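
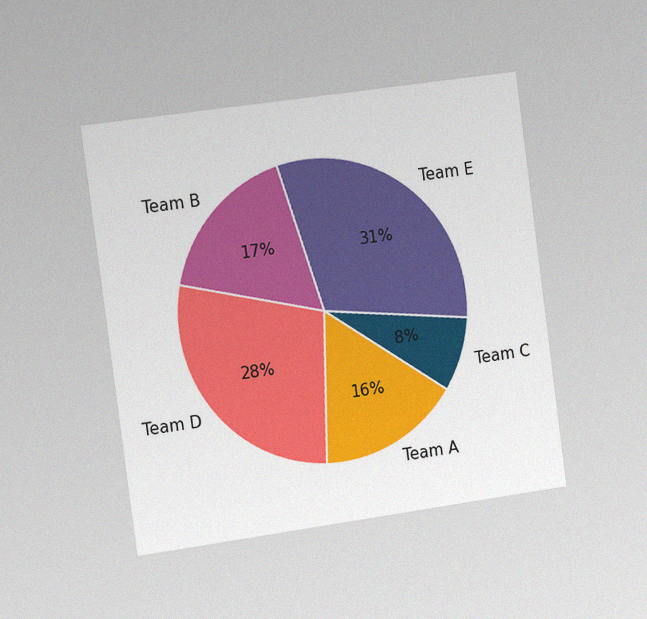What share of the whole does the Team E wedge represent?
The chart is tilted about 8° counter-clockwise and viewed slightly from the left, with some photo noise. The Team E slice takes up 31% of the pie.

31%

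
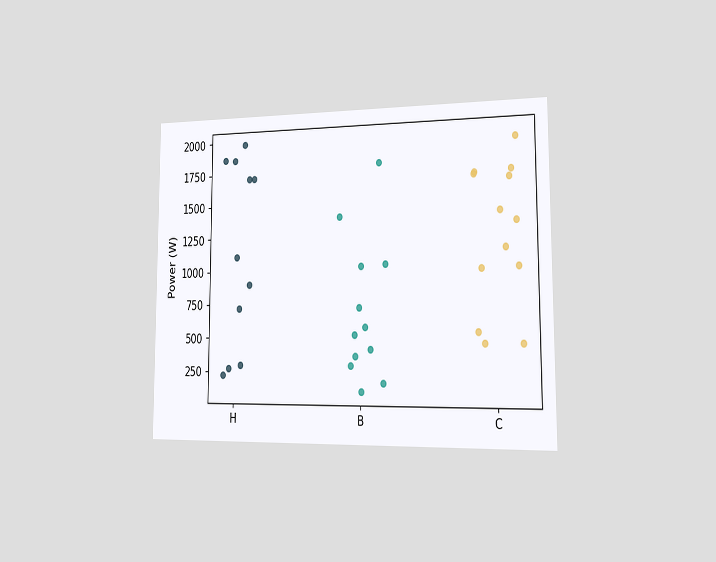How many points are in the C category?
13

The chart is viewed slightly from the right. Counting the markers in the C column gives 13.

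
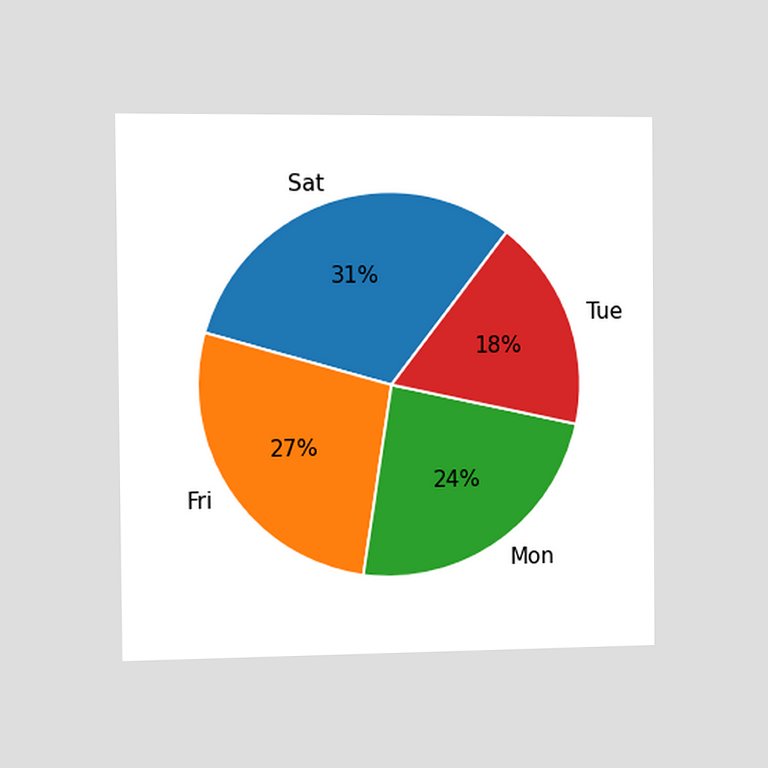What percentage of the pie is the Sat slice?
31%

The chart is viewed slightly from the left. The Sat slice takes up 31% of the pie.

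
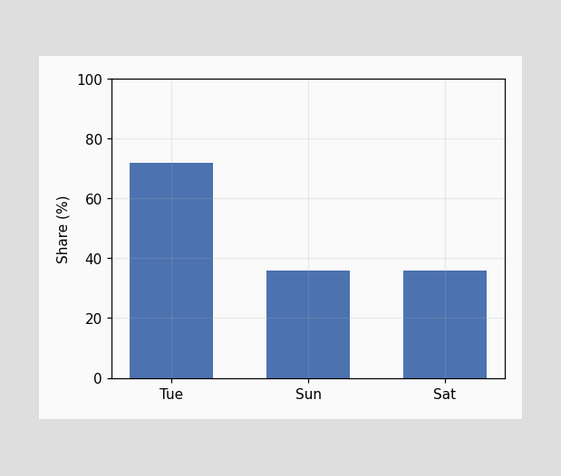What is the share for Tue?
Reading along the chart's y-axis, the Tue bar reaches 72%.

72%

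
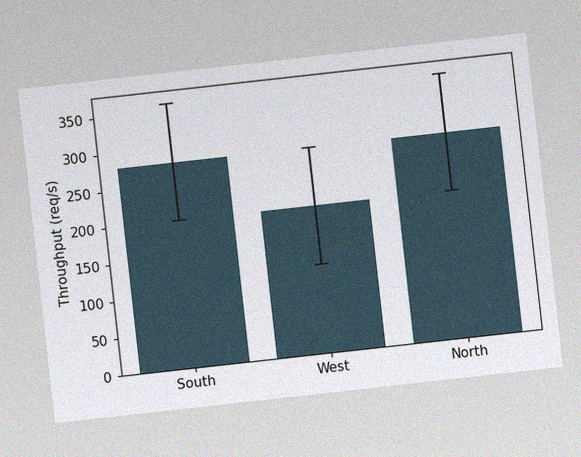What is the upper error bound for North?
The chart is tilted about 6° counter-clockwise, with some photo noise. The North bar's upper whisker reaches 360req/s.

360req/s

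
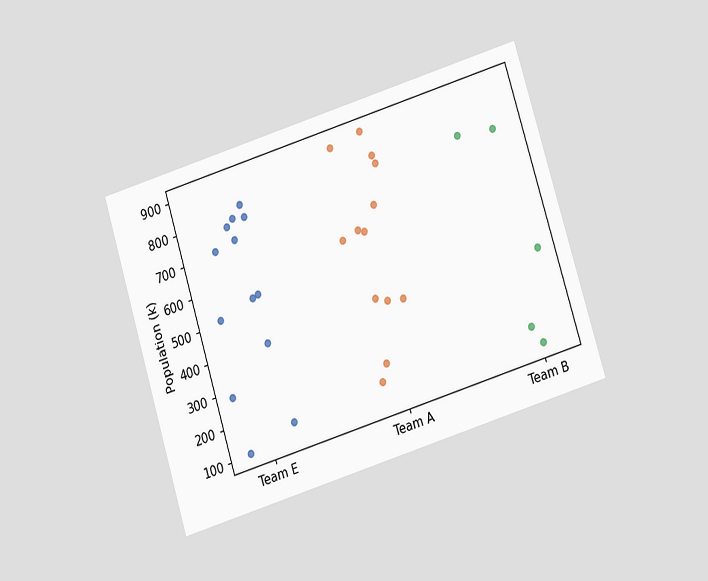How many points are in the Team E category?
The chart is tilted about 17° counter-clockwise and viewed at a slight angle. Counting the markers in the Team E column gives 13.

13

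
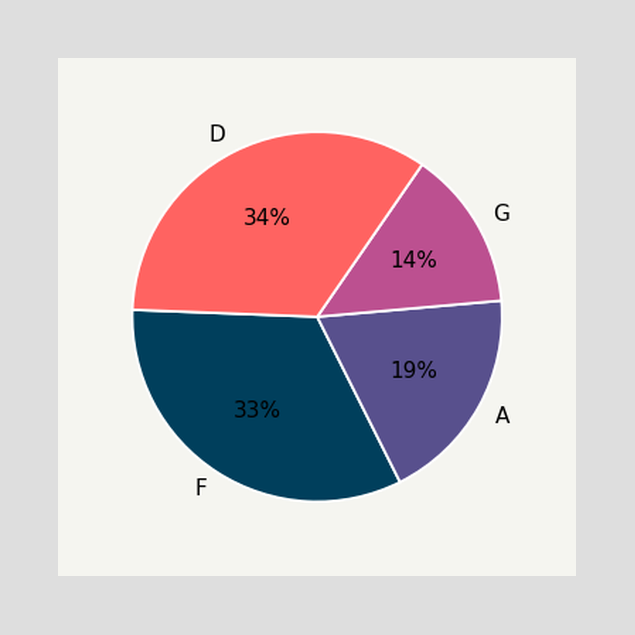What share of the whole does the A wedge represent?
19%

The A slice takes up 19% of the pie.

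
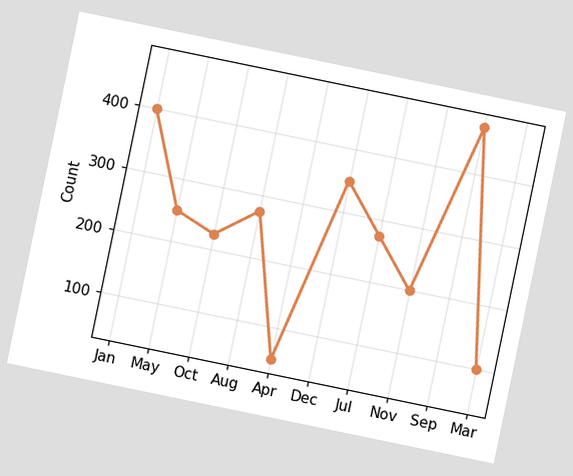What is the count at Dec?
The chart is tilted about 12° clockwise. At Dec, the line is at 350.

350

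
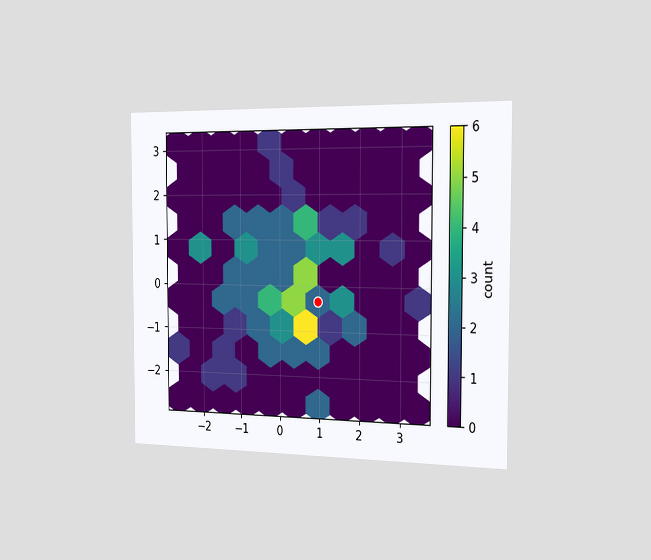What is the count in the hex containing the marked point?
The chart is viewed slightly from the right. The marked hex reads 2 on the colorbar.

2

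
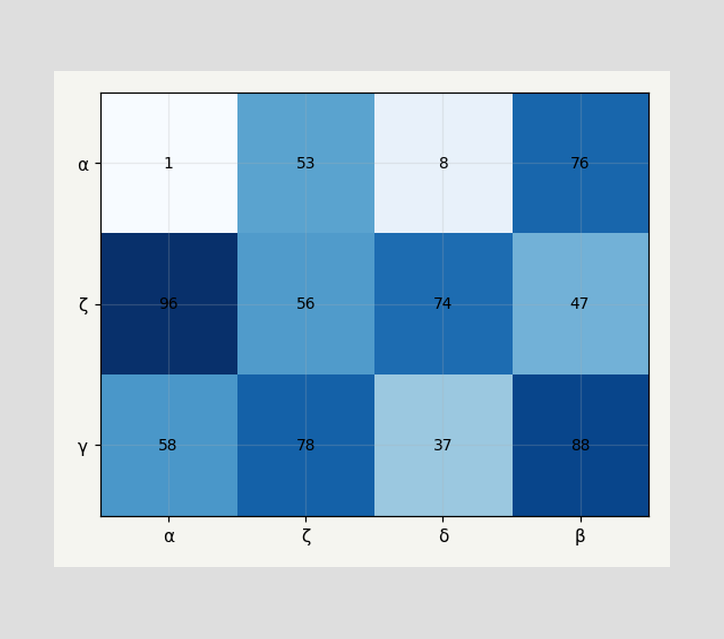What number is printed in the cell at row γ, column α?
58

The (γ, α) cell reads 58.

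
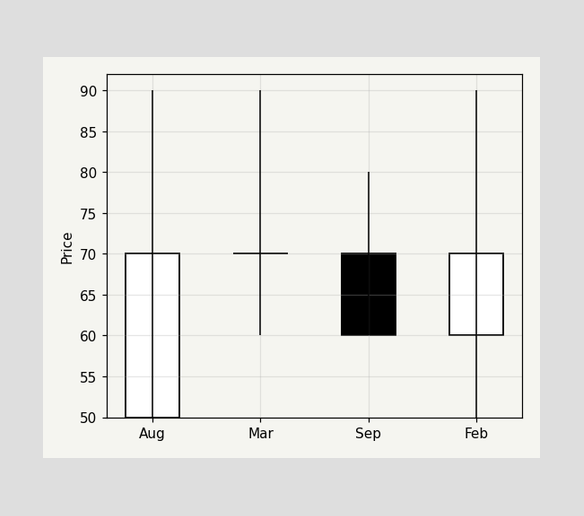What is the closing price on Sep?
The Sep candle closes at 60.

60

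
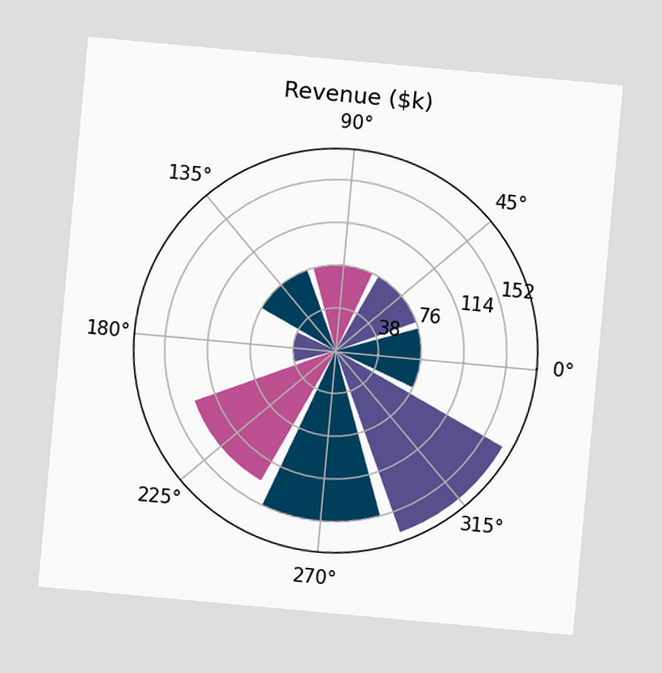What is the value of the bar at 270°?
The chart is tilted about 5° clockwise. The bar at 270° reaches $152k on the radial axis.

$152k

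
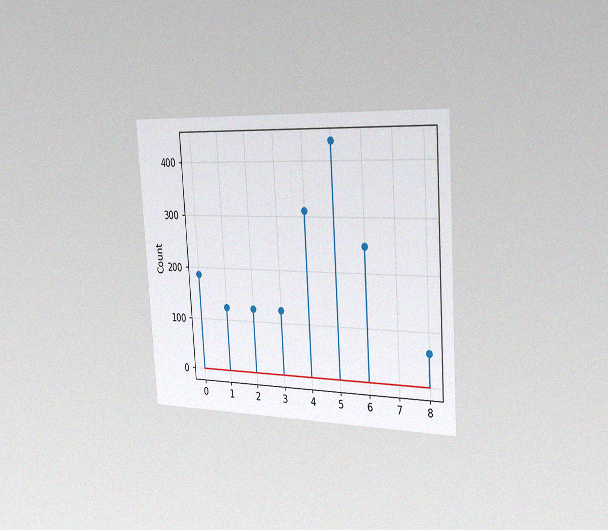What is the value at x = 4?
310

The chart is tilted about 4° counter-clockwise and viewed slightly from the right, with some photo noise. The stem at x=4 reaches 310.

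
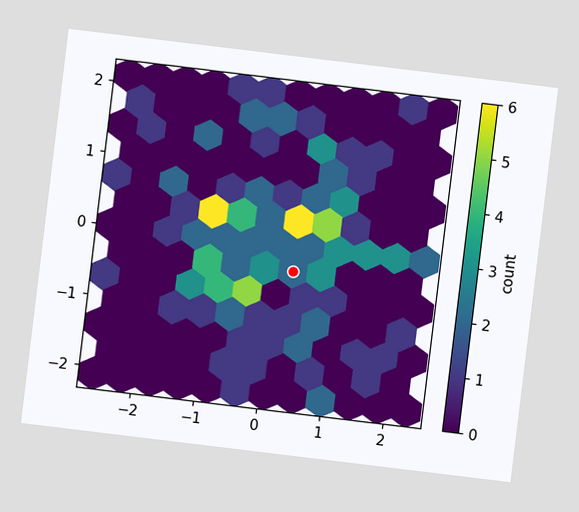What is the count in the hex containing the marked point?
The chart is tilted about 7° clockwise. The marked hex reads 2 on the colorbar.

2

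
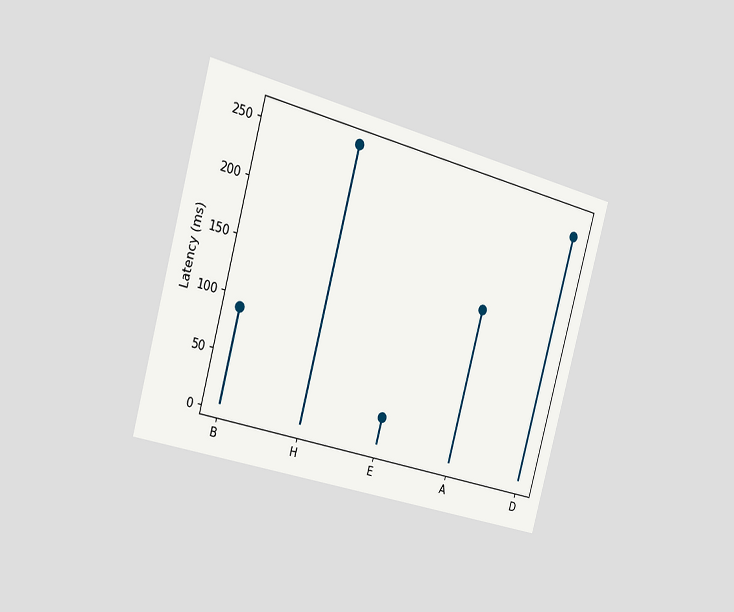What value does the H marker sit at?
255ms

The chart is tilted about 15° clockwise and viewed slightly from the left. The H marker sits at 255ms.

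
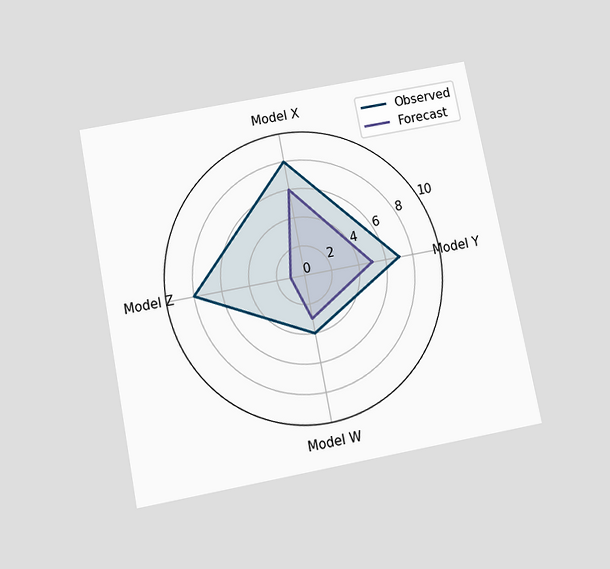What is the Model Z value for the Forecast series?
The chart is tilted about 11° counter-clockwise and viewed slightly from below. On the Model Z axis, Forecast reaches 1.

1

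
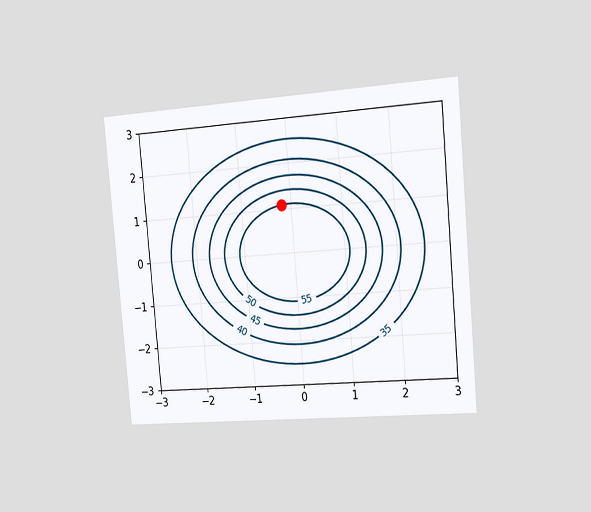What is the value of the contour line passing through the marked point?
The chart is tilted about 5° counter-clockwise and viewed slightly from the right. The marked point sits on the contour labelled 55.

55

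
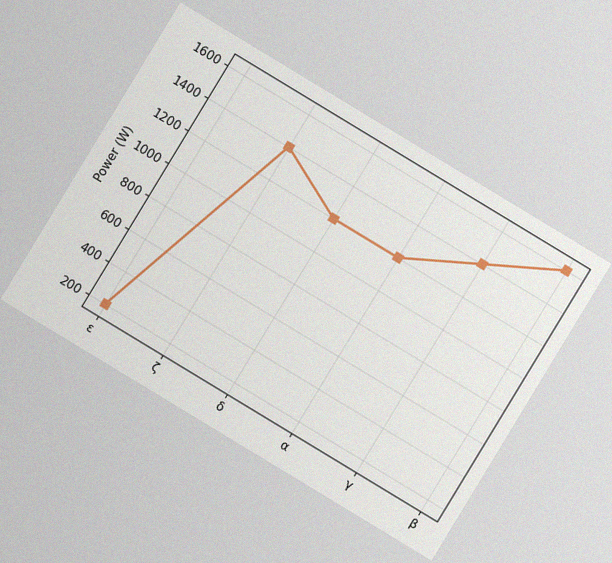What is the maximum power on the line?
1600W

The chart is tilted about 31° clockwise, with some photo noise. The highest point is at β, and reading across to the y-axis gives 1600W.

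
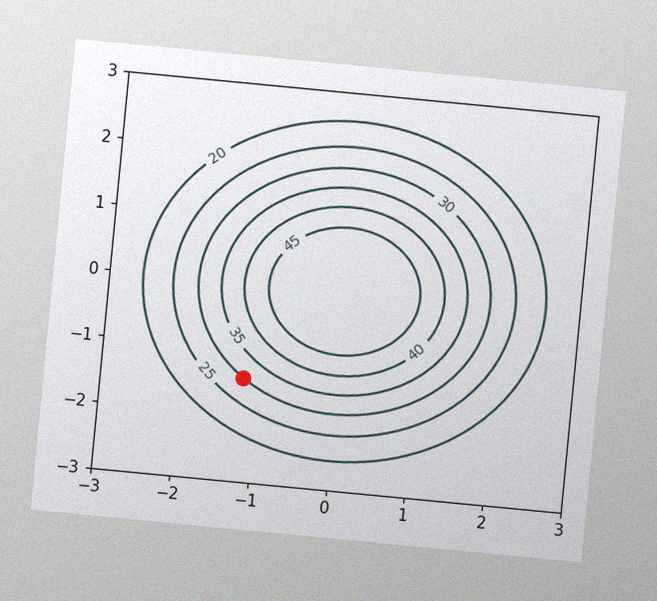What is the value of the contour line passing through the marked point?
30

The chart is tilted about 5° clockwise, with some photo noise. The marked point sits on the contour labelled 30.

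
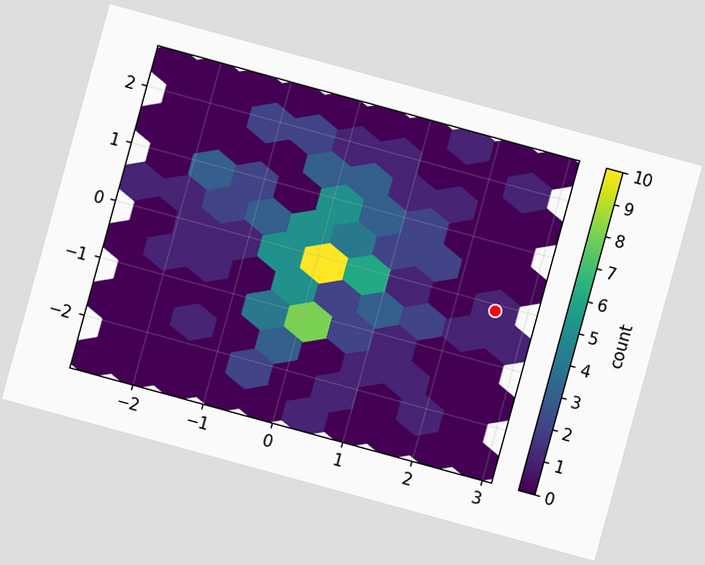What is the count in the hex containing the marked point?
1

The chart is tilted about 15° clockwise. The marked hex reads 1 on the colorbar.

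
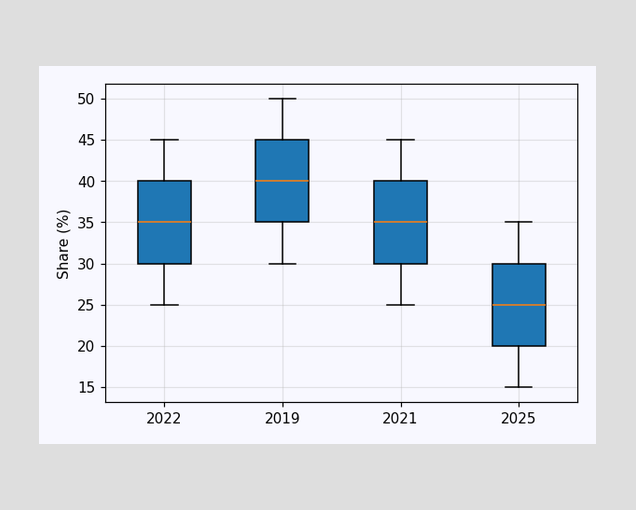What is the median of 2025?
25%

The median line in the 2025 box sits at 25%.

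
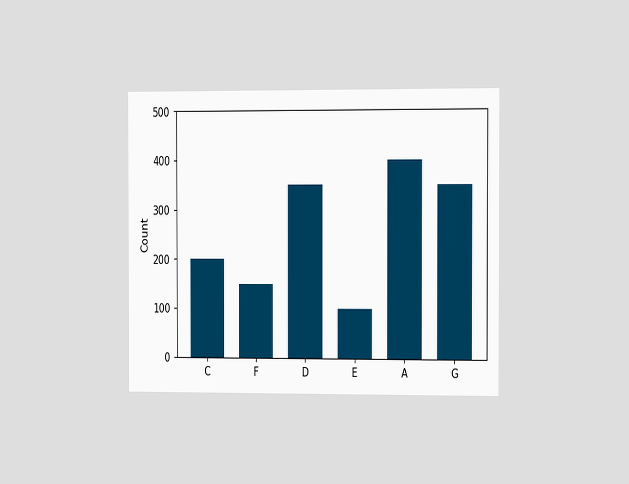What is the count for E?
The chart is viewed slightly from the right. Reading along the chart's y-axis, the E bar reaches 100.

100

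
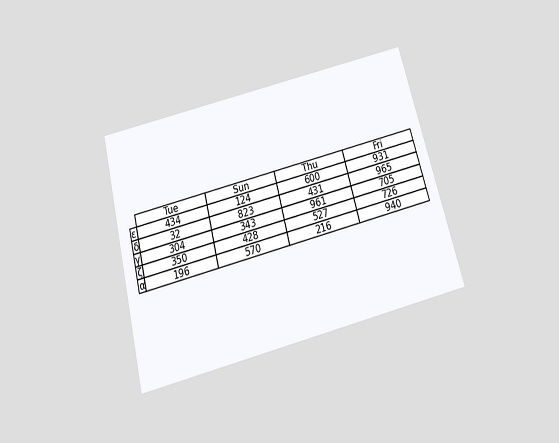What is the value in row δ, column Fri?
The chart is tilted about 14° counter-clockwise and viewed slightly from below. The (δ, Fri) cell reads 965.

965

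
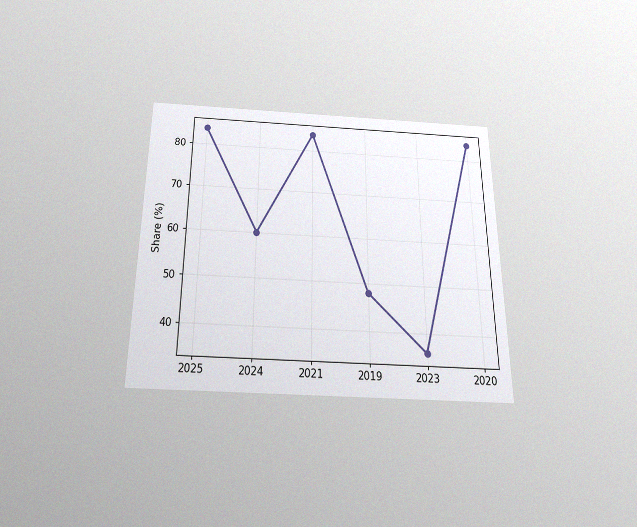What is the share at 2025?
84%

The chart is viewed slightly from below, with some photo noise. At 2025, the line is at 84%.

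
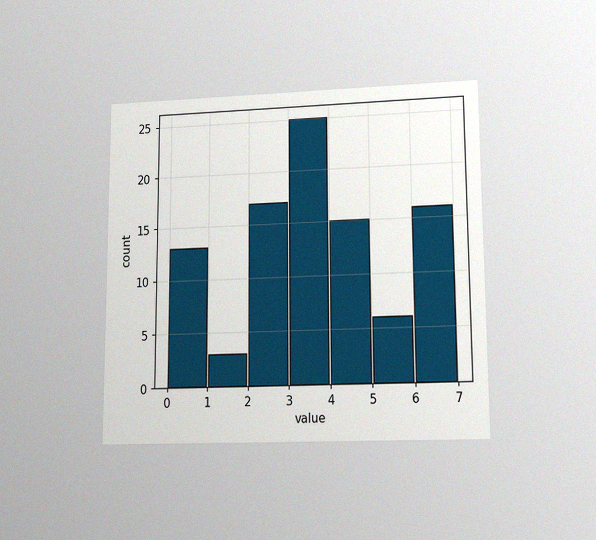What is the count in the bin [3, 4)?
The chart is viewed at a slight angle, with some photo noise. The [3, 4) bin has height 25.

25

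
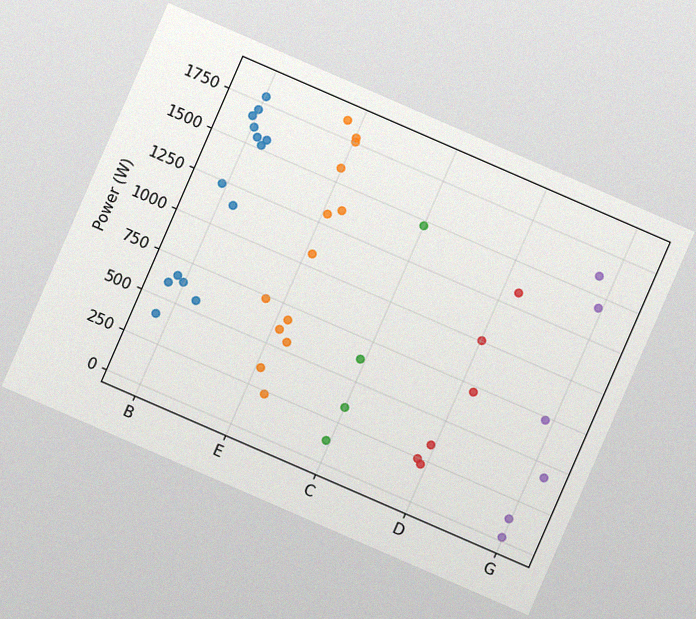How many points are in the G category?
6

The chart is tilted about 24° clockwise, with some photo noise. Counting the markers in the G column gives 6.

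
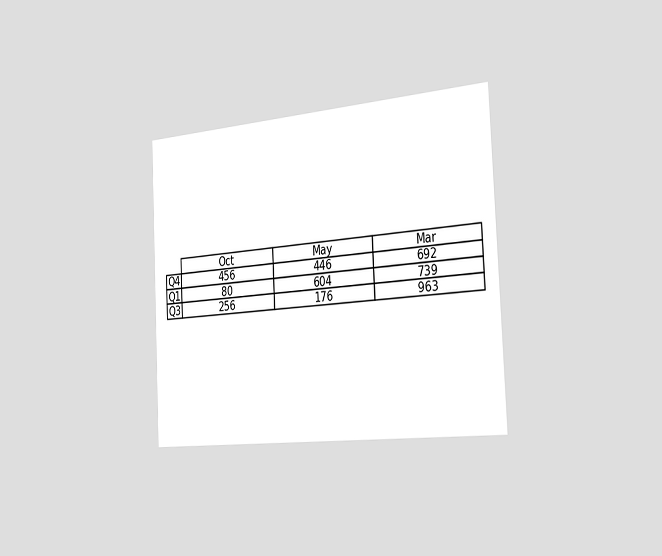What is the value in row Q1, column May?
604

The chart is tilted about 3° counter-clockwise and viewed slightly from the right. The (Q1, May) cell reads 604.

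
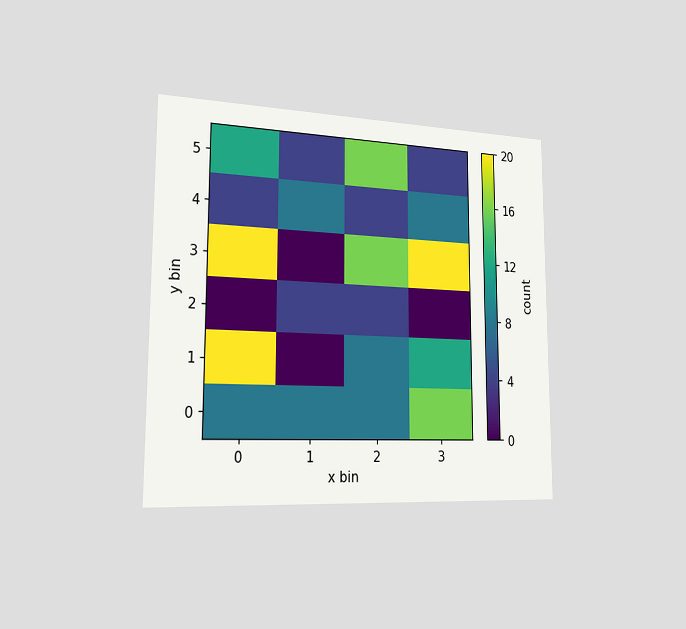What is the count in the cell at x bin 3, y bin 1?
12

The chart is viewed slightly from the left. Matching the cell (3, 1) against the colorbar gives 12.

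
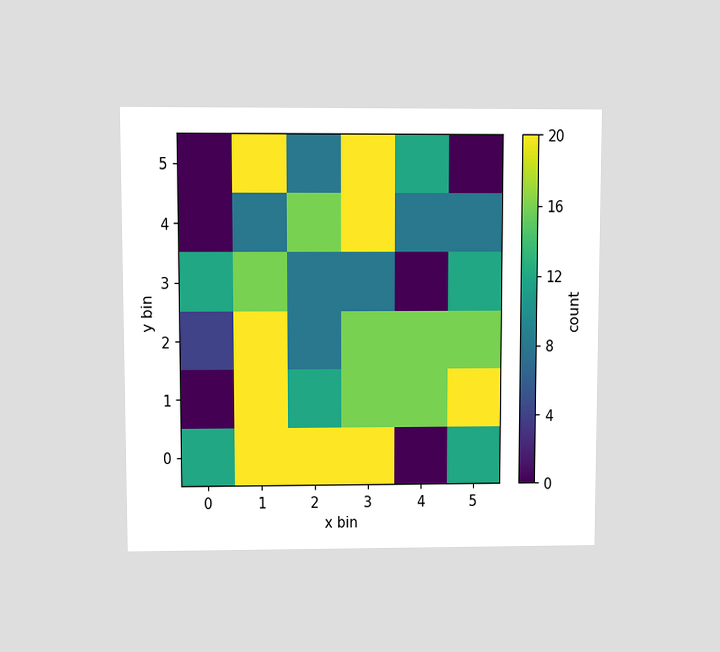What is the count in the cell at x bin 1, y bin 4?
The chart is viewed at a slight angle. Matching the cell (1, 4) against the colorbar gives 8.

8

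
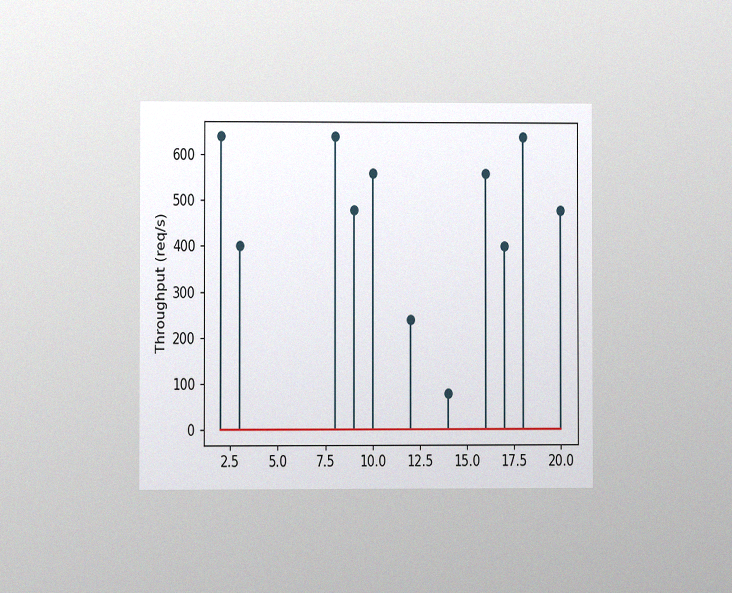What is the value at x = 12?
240req/s

The chart is viewed at a slight angle, with some photo noise. The stem at x=12 reaches 240req/s.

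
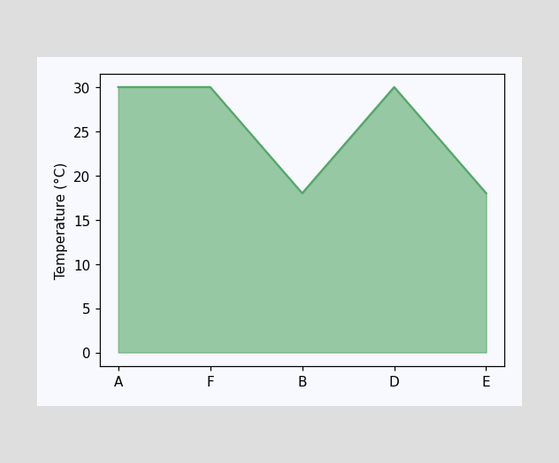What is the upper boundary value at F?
30°C

At F the upper boundary is at 30°C.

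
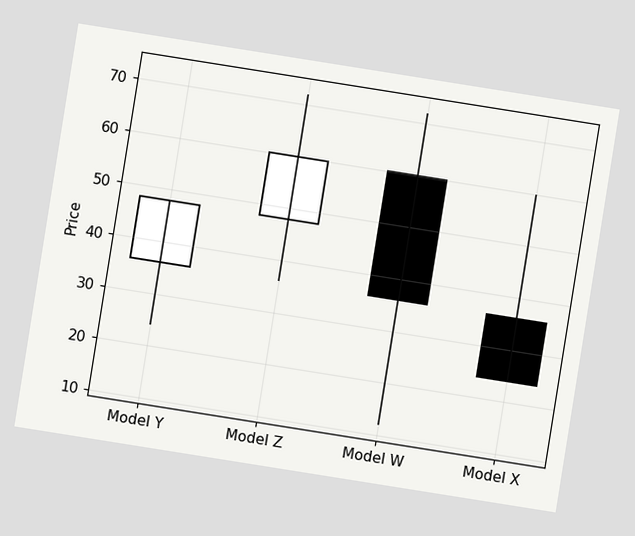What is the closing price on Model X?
The chart is tilted about 9° clockwise. The Model X candle closes at 24.

24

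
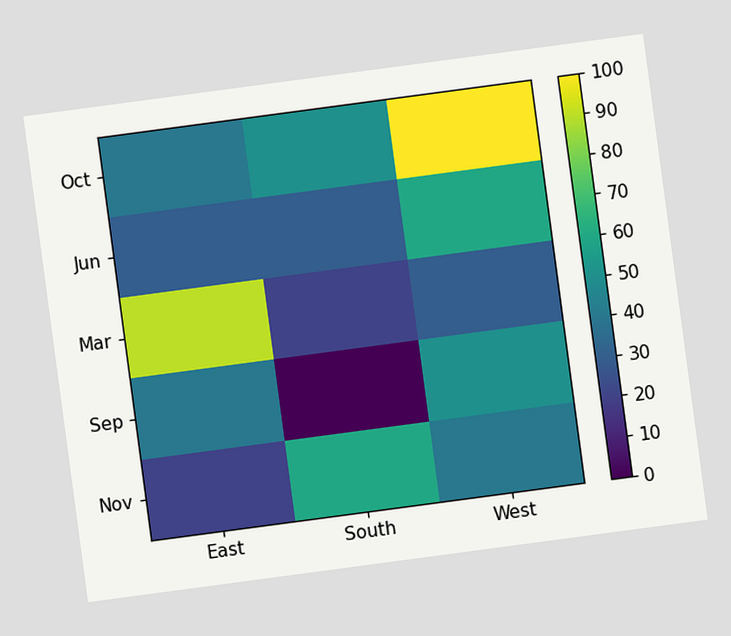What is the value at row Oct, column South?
The chart is tilted about 8° counter-clockwise. Matching cell (Oct, South) against the colorbar gives 50.

50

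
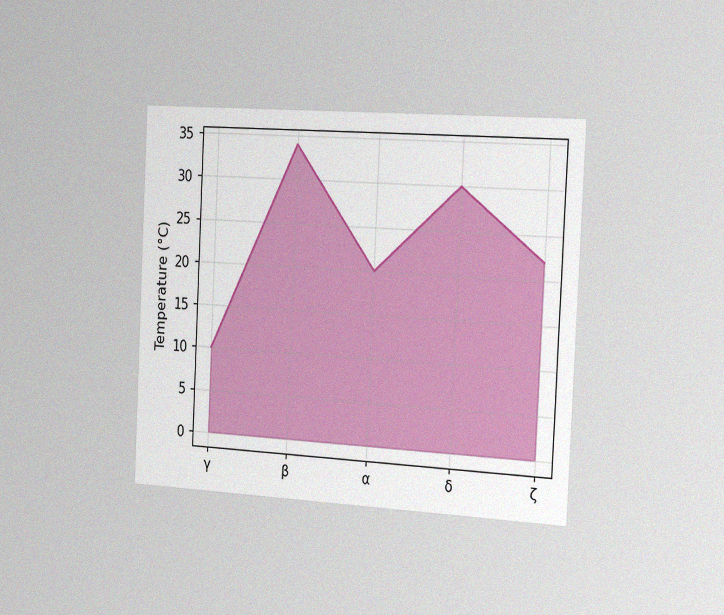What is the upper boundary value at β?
The chart is tilted about 3° clockwise and viewed slightly from the right, with some photo noise. At β the upper boundary is at 34°C.

34°C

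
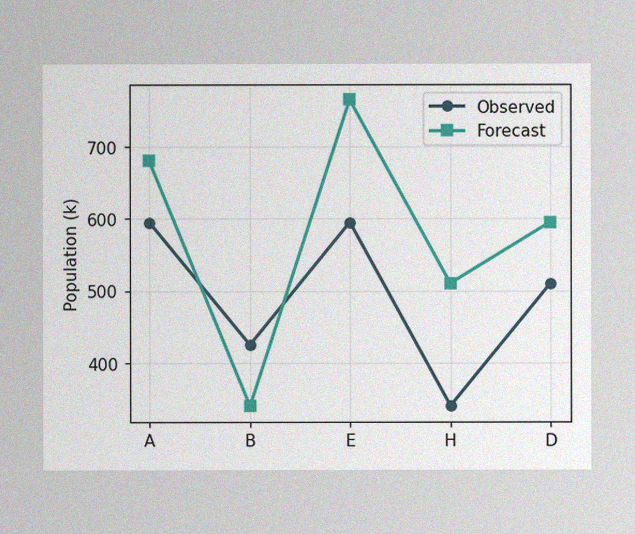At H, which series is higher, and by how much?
The image has some photo noise and uneven lighting. At H, Forecast sits above the other line by 170k.

Forecast, by 170k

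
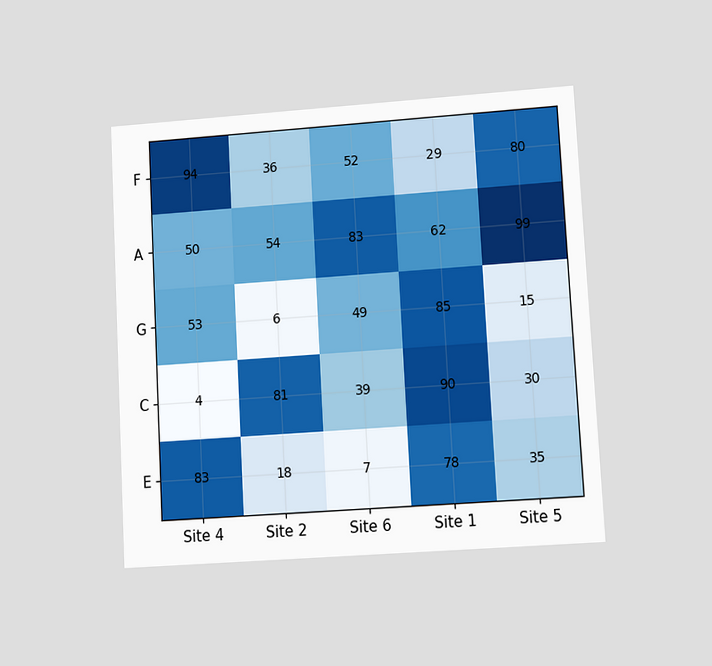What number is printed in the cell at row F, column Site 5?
80

The chart is tilted about 3° counter-clockwise and viewed at a slight angle. The (F, Site 5) cell reads 80.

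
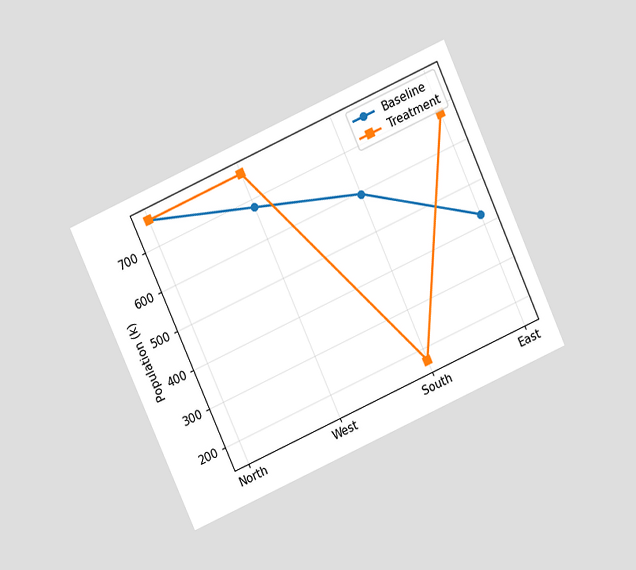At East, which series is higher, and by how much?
The chart is tilted about 24° counter-clockwise and viewed at a slight angle. At East, Treatment sits above the other line by 255k.

Treatment, by 255k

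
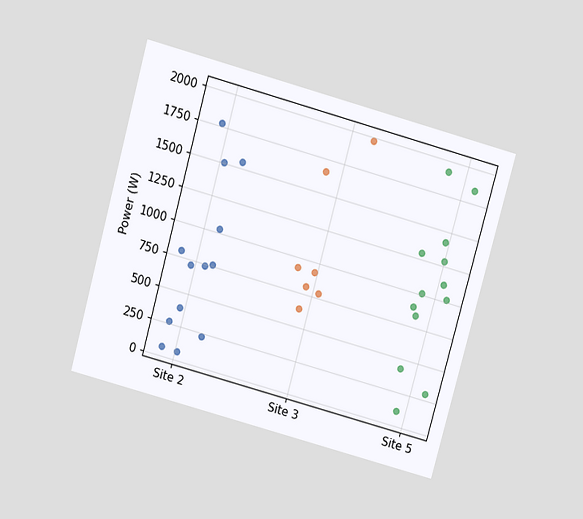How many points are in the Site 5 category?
The chart is tilted about 15° clockwise and viewed slightly from above. Counting the markers in the Site 5 column gives 13.

13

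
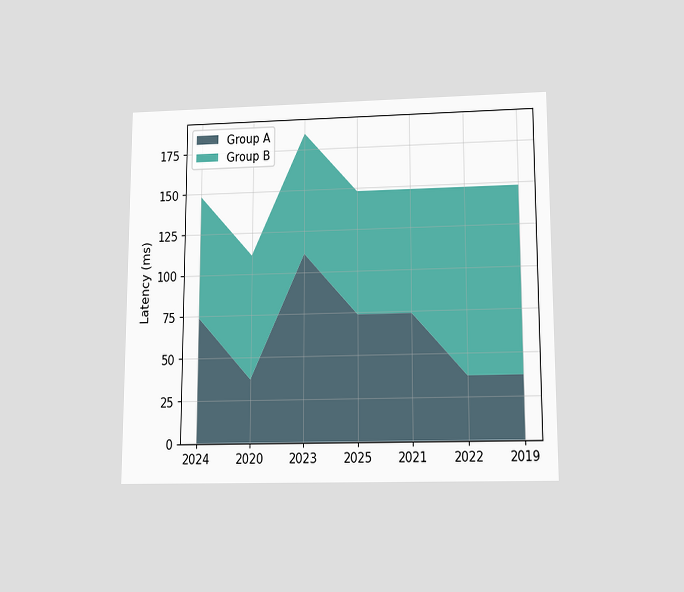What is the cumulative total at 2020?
111ms

The chart is viewed slightly from below. The stacked total at 2020 reaches 111ms.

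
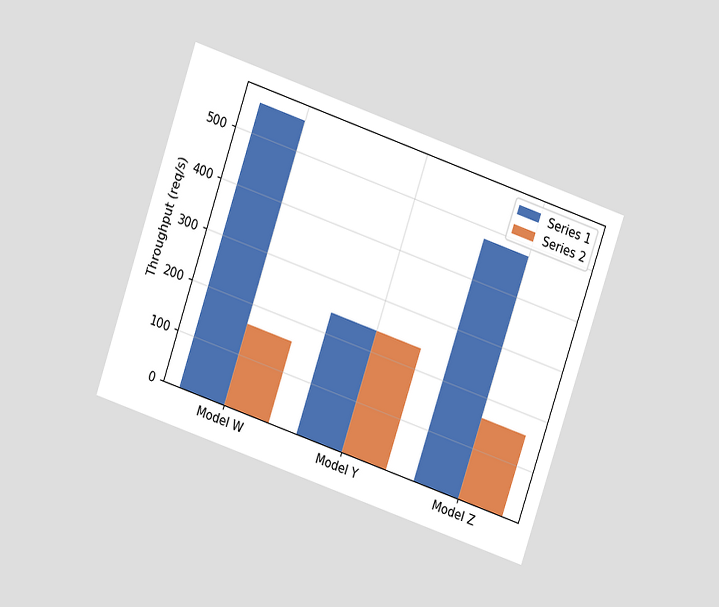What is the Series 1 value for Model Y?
The chart is tilted about 19° clockwise and viewed slightly from above. The Series 1 bar at Model Y reaches 240req/s on the y-axis.

240req/s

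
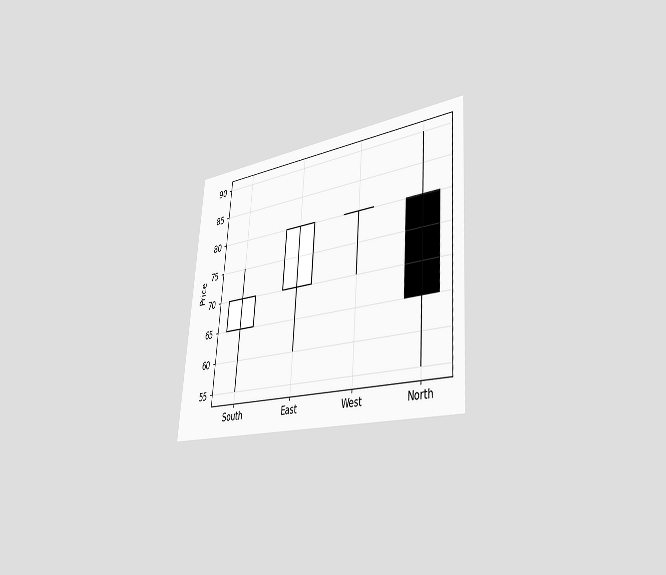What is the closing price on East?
80

The chart is tilted about 5° clockwise and viewed slightly from the right. The East candle closes at 80.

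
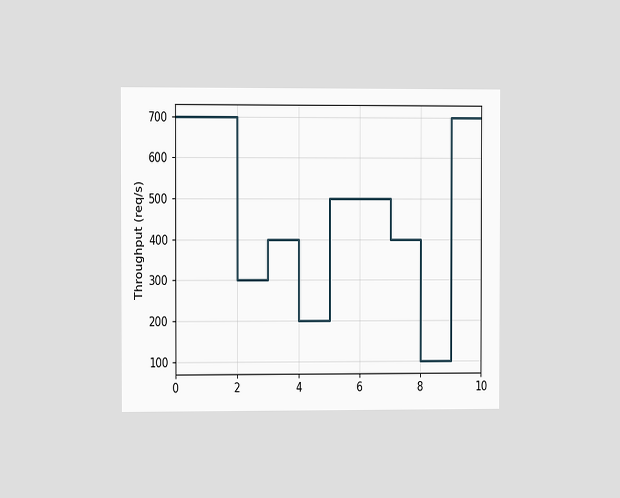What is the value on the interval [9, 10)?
The chart is viewed at a slight angle. On [9, 10) the step sits at 700req/s.

700req/s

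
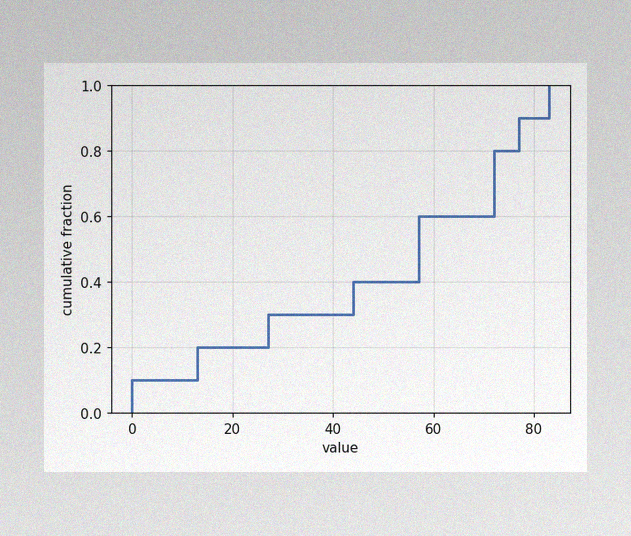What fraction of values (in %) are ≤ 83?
The image has some photo noise and uneven lighting. At x=83 the ECDF step is at 100%.

100%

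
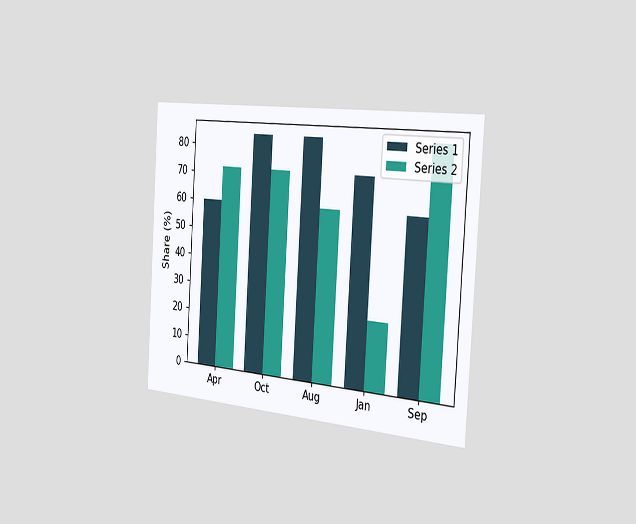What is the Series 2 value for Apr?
The chart is tilted about 4° clockwise and viewed slightly from the right. The Series 2 bar at Apr reaches 72% on the y-axis.

72%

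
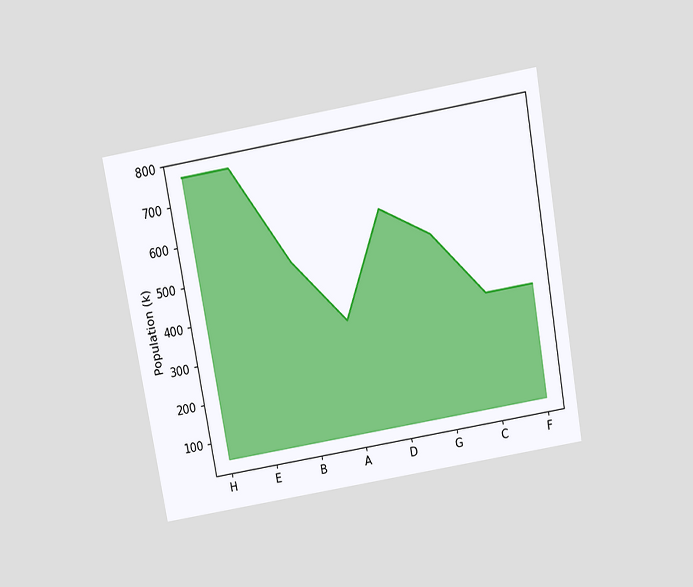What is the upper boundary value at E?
The chart is tilted about 10° counter-clockwise and viewed slightly from above. At E the upper boundary is at 765k.

765k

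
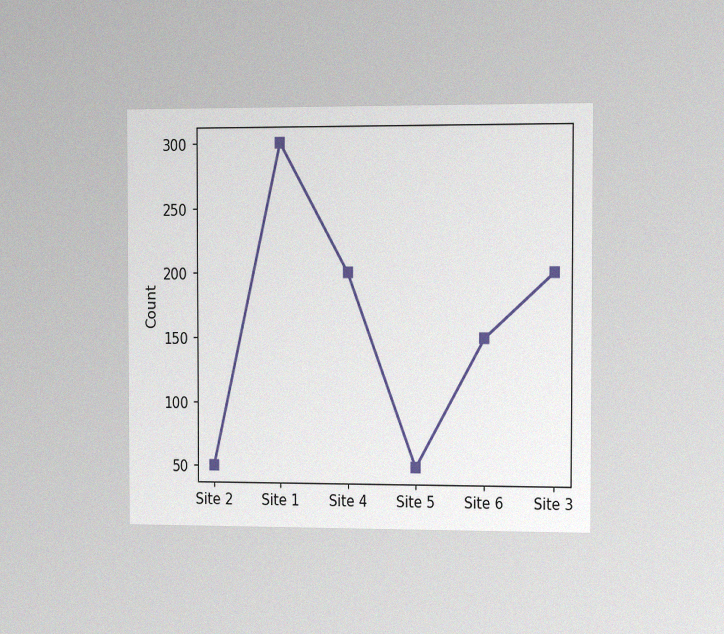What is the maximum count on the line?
The chart is viewed slightly from the right, with some photo noise. The highest point is at Site 1, and reading across to the y-axis gives 300.

300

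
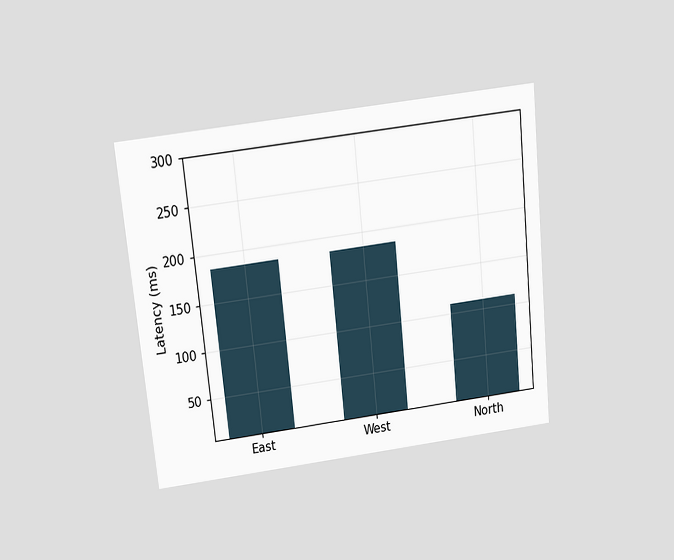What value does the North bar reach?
The chart is tilted about 6° counter-clockwise and viewed slightly from above. Reading along the chart's y-axis, the North bar reaches 111ms.

111ms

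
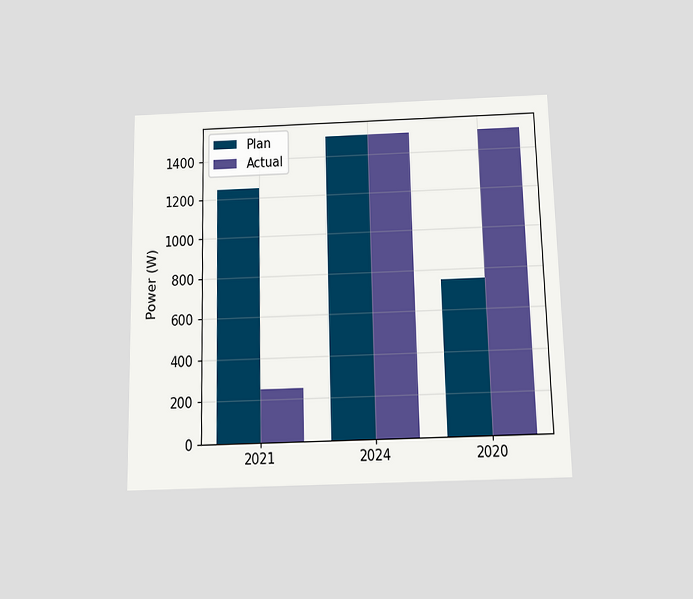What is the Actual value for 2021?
The chart is viewed slightly from below. The Actual bar at 2021 reaches 250W on the y-axis.

250W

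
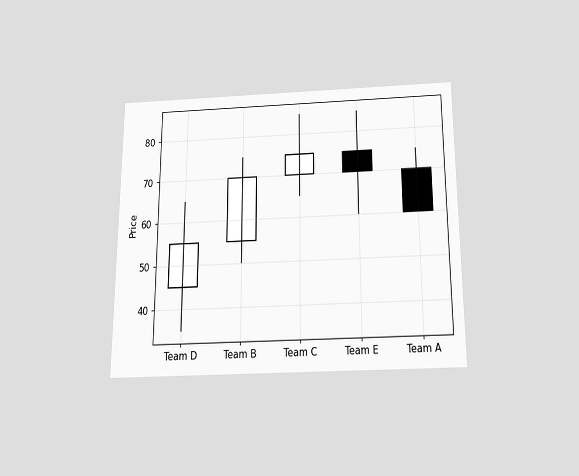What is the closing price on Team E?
70

The chart is viewed slightly from below. The Team E candle closes at 70.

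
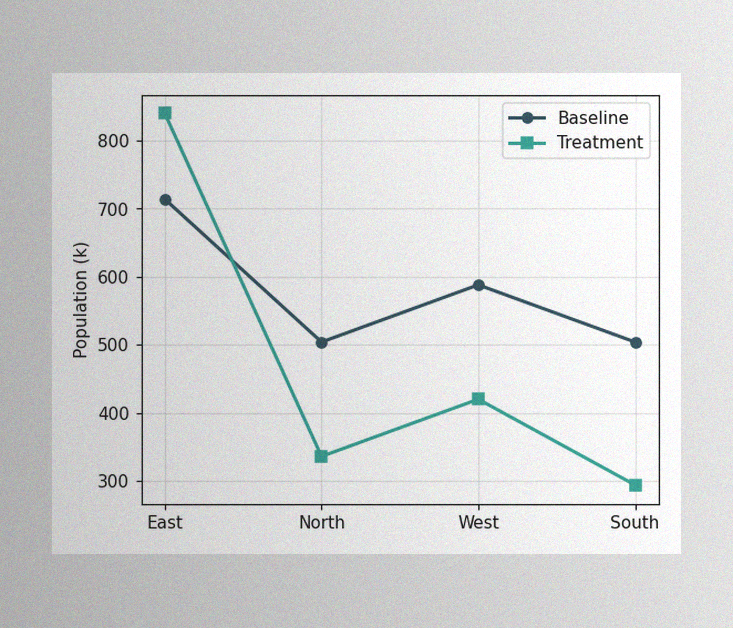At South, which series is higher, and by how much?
The image has some photo noise and uneven lighting. At South, Baseline sits above the other line by 210k.

Baseline, by 210k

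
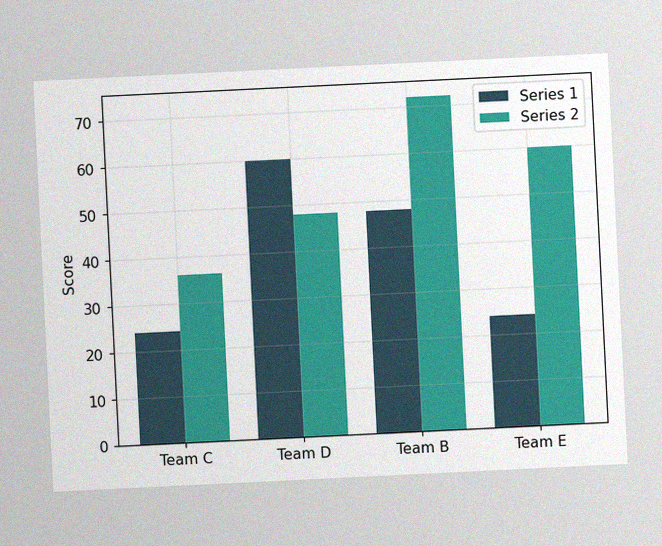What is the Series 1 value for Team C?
24

The chart is tilted about 3° counter-clockwise, with some photo noise. The Series 1 bar at Team C reaches 24 on the y-axis.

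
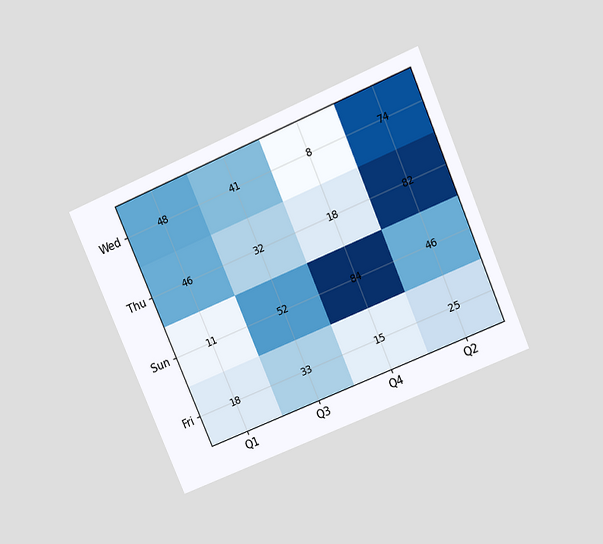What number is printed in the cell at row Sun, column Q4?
The chart is tilted about 23° counter-clockwise and viewed slightly from above. The (Sun, Q4) cell reads 84.

84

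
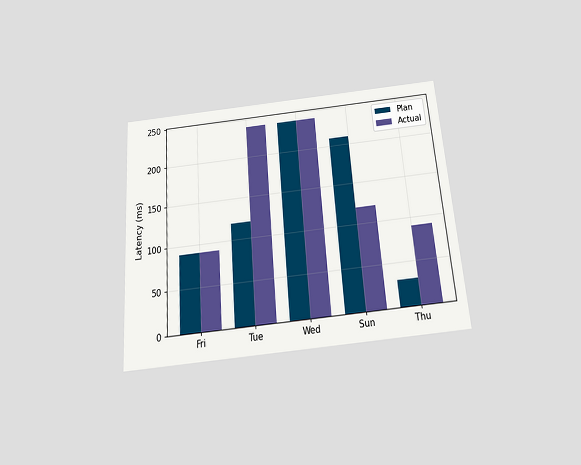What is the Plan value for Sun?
The chart is tilted about 4° counter-clockwise and viewed slightly from below. The Plan bar at Sun reaches 210ms on the y-axis.

210ms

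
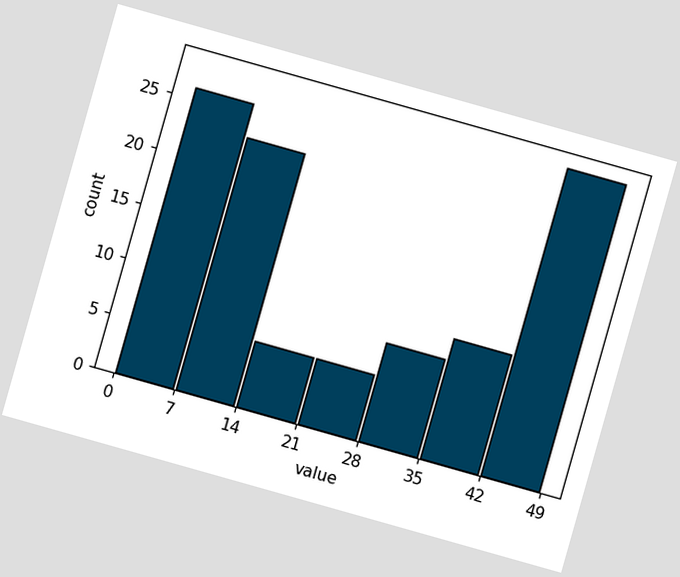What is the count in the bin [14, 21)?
6

The chart is tilted about 16° clockwise. The [14, 21) bin has height 6.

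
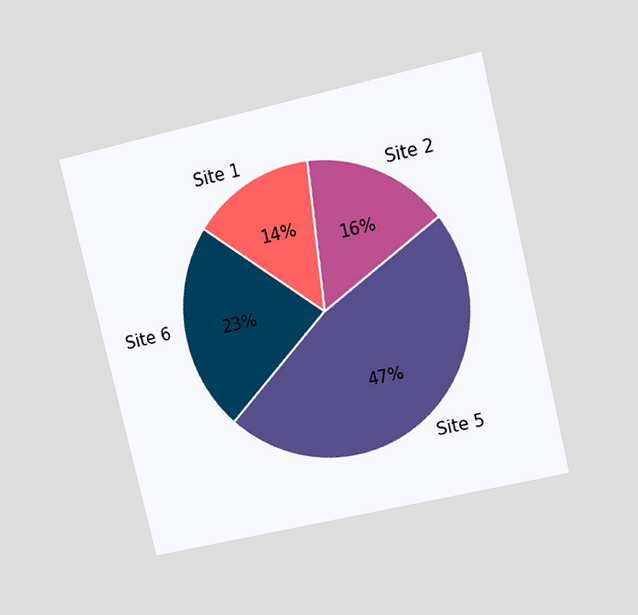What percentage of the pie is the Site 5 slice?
47%

The chart is tilted about 13° counter-clockwise and viewed at a slight angle. The Site 5 slice takes up 47% of the pie.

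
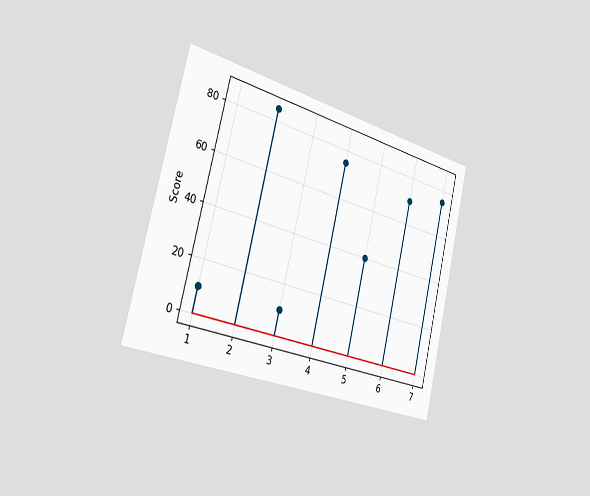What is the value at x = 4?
The chart is tilted about 14° clockwise and viewed slightly from the left. The stem at x=4 reaches 75.

75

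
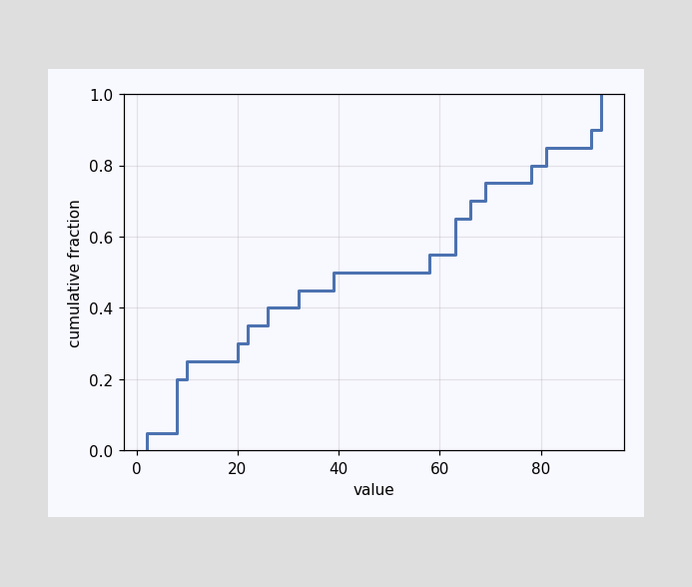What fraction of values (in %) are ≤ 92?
At x=92 the ECDF step is at 100%.

100%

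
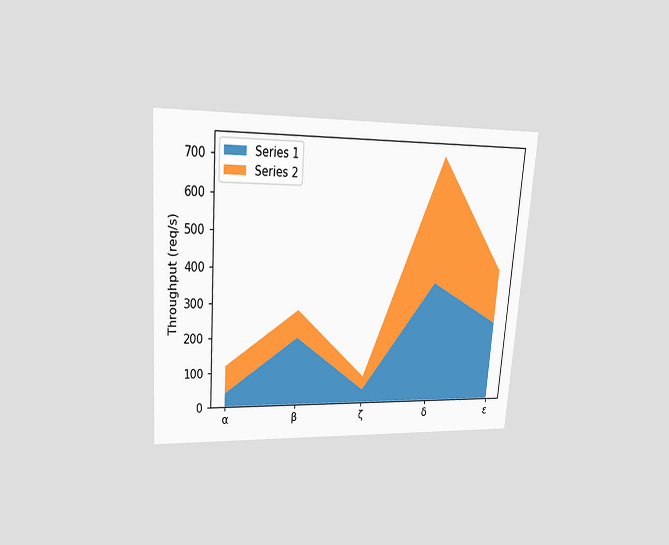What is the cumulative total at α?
120req/s

The chart is tilted about 4° clockwise and viewed at a slight angle. The stacked total at α reaches 120req/s.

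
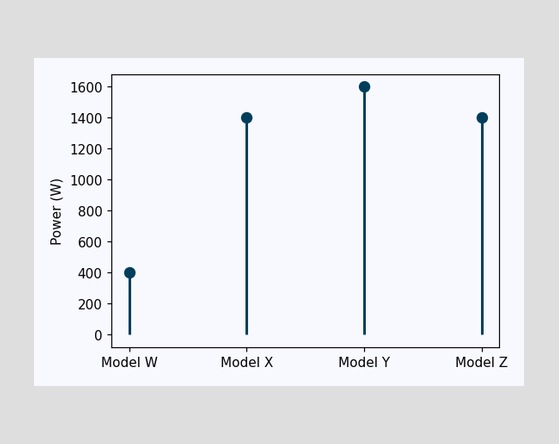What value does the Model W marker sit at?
The Model W marker sits at 400W.

400W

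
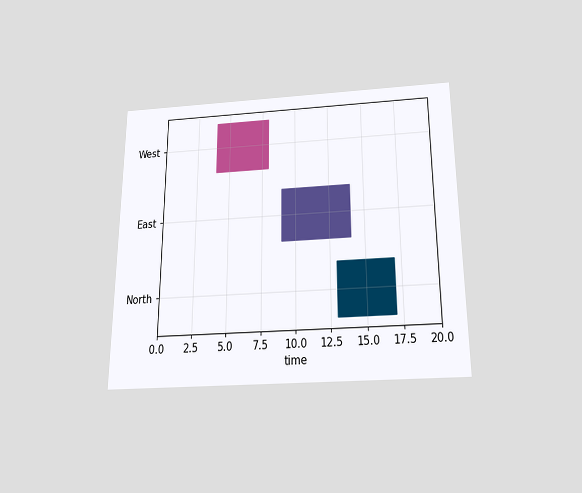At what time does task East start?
The chart is viewed slightly from below. The East bar begins at t=9.

9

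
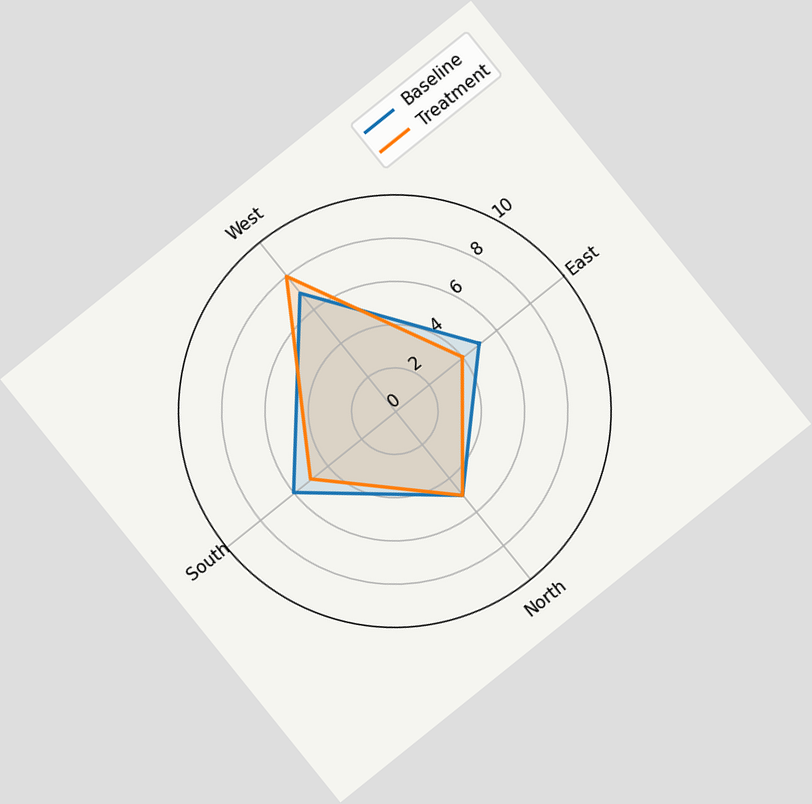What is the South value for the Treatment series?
5

The chart is tilted about 39° counter-clockwise. On the South axis, Treatment reaches 5.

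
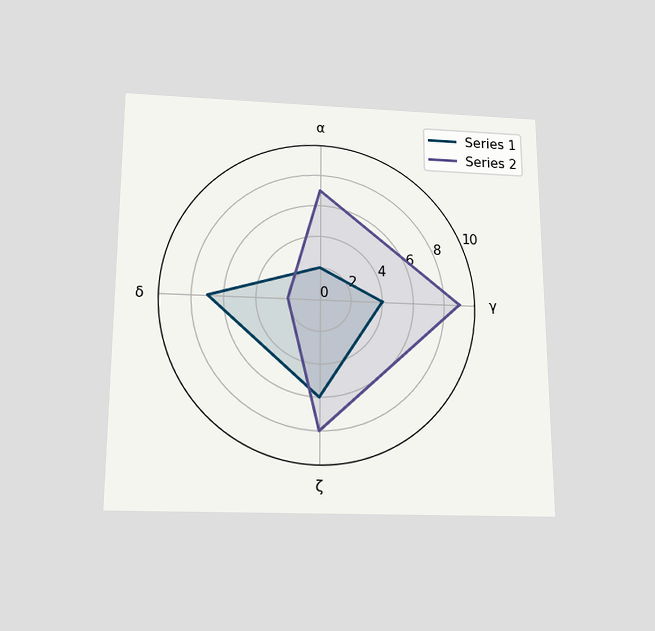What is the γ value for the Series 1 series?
The chart is viewed slightly from below. On the γ axis, Series 1 reaches 4.

4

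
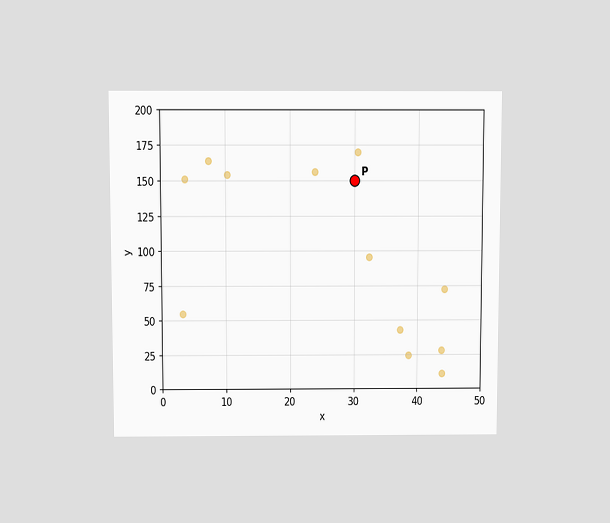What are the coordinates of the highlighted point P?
The chart is viewed slightly from above. Following the gridlines from P to each axis, P sits at (30, 150).

(30, 150)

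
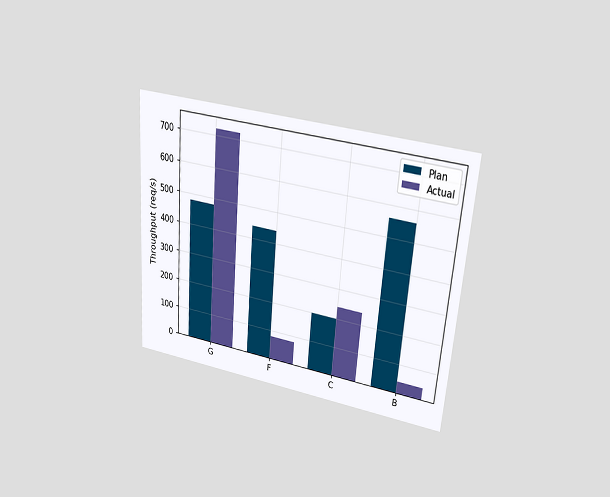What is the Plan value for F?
440req/s

The chart is tilted about 4° clockwise and viewed slightly from above. The Plan bar at F reaches 440req/s on the y-axis.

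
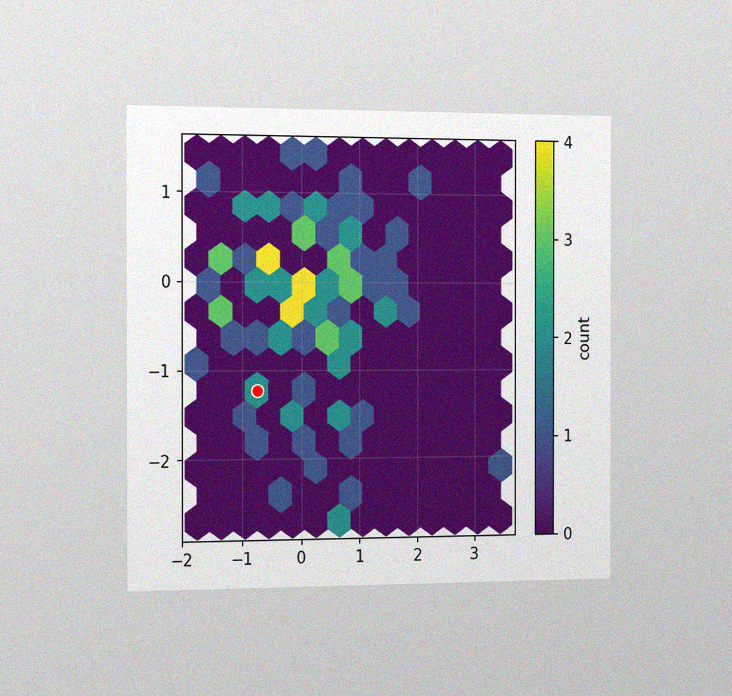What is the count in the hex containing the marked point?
The chart is viewed slightly from the left, with some photo noise. The marked hex reads 2 on the colorbar.

2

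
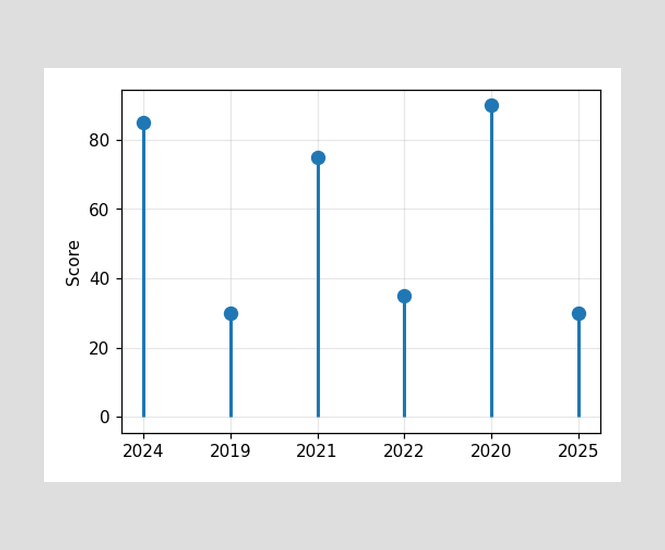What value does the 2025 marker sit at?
30

The 2025 marker sits at 30.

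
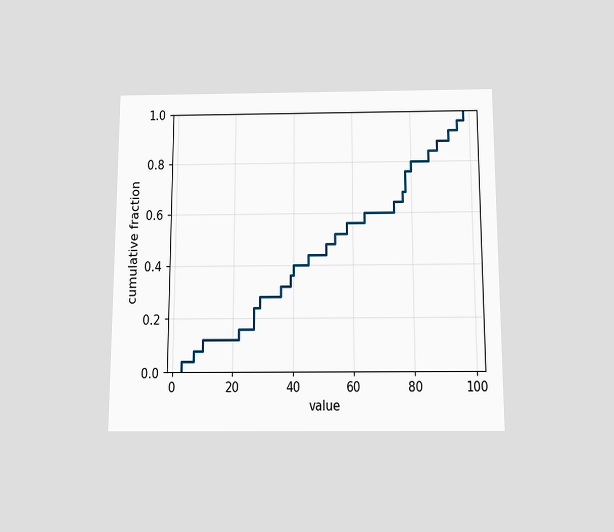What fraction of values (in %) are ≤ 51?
The chart is viewed slightly from below. At x=51 the ECDF step is at 48%.

48%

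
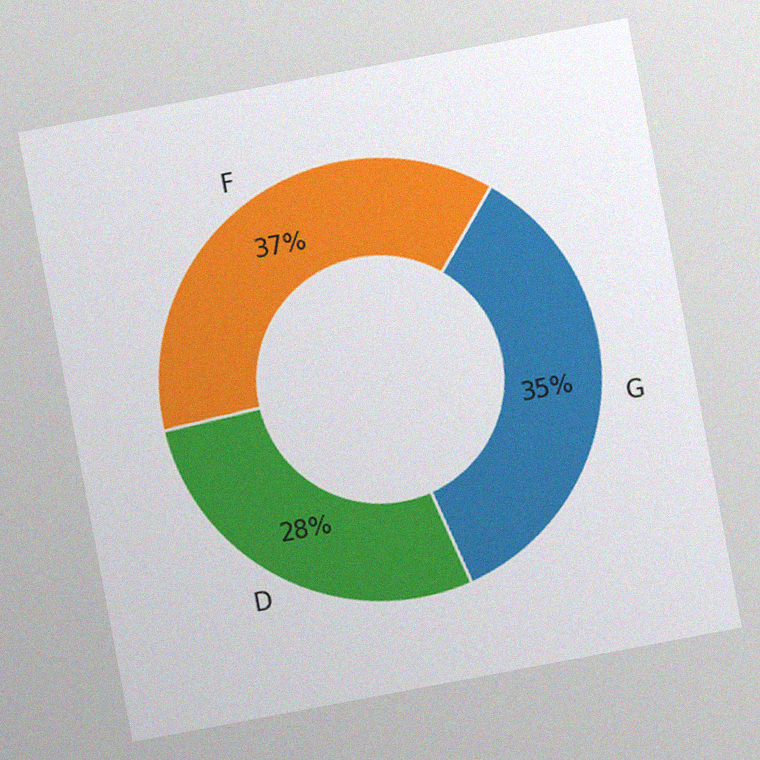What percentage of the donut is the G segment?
35%

The chart is tilted about 11° counter-clockwise, with some photo noise. The G segment takes up 35% of the ring.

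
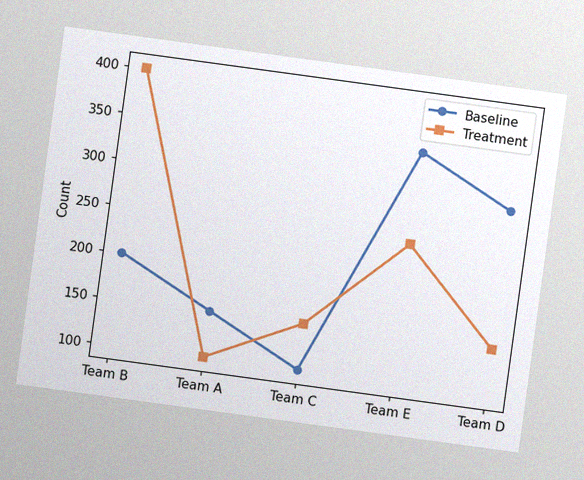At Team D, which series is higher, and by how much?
Baseline, by 150

The chart is tilted about 8° clockwise, with some photo noise. At Team D, Baseline sits above the other line by 150.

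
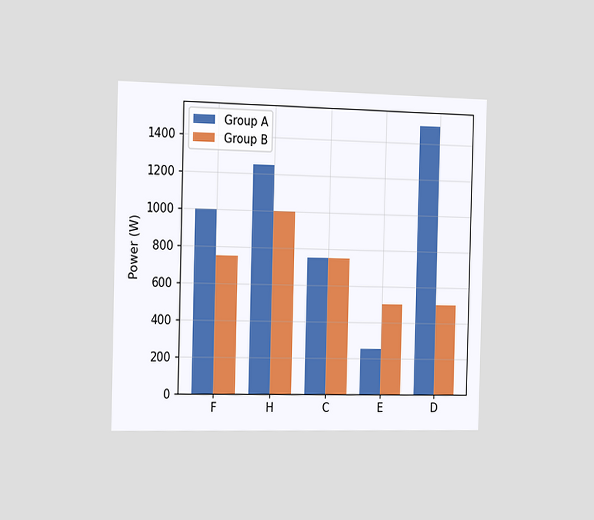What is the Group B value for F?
The chart is viewed slightly from the left. The Group B bar at F reaches 750W on the y-axis.

750W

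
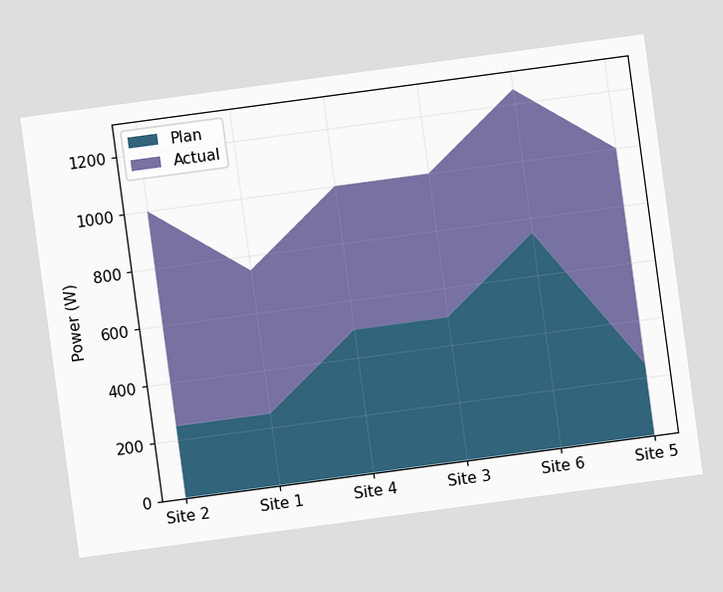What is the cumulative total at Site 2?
The chart is tilted about 8° counter-clockwise. The stacked total at Site 2 reaches 1000W.

1000W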